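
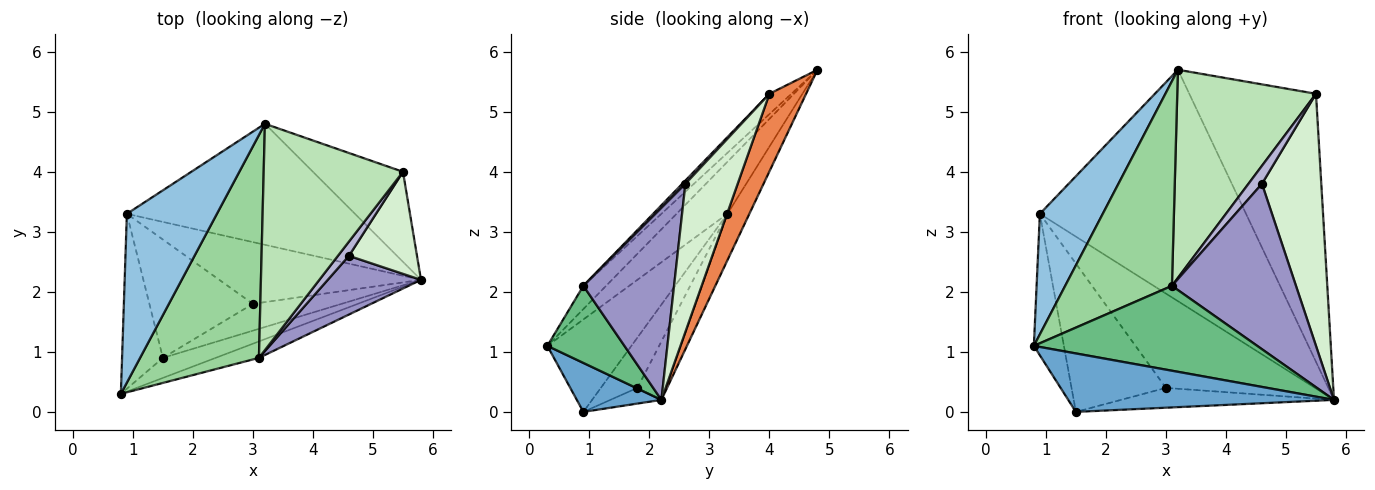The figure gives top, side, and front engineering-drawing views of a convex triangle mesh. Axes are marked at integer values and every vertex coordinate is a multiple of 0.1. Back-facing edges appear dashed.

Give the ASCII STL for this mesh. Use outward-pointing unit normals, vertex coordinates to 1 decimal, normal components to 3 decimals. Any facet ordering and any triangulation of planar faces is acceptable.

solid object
 facet normal 0.288 -0.906 -0.311
  outer loop
   vertex 1.5 0.9 0.0
   vertex 5.8 2.2 0.2
   vertex 0.8 0.3 1.1
  endloop
 endfacet
 facet normal -0.426 -0.526 0.736
  outer loop
   vertex 0.9 3.3 3.3
   vertex 0.8 0.3 1.1
   vertex 3.2 4.8 5.7
  endloop
 endfacet
 facet normal -0.870 0.311 -0.384
  outer loop
   vertex 0.9 3.3 3.3
   vertex 1.5 0.9 0.0
   vertex 0.8 0.3 1.1
  endloop
 endfacet
 facet normal -0.094 0.882 -0.461
  outer loop
   vertex 0.9 3.3 3.3
   vertex 3.2 4.8 5.7
   vertex 5.8 2.2 0.2
  endloop
 endfacet
 facet normal 0.265 0.914 -0.307
  outer loop
   vertex 5.5 4.0 5.3
   vertex 5.8 2.2 0.2
   vertex 3.2 4.8 5.7
  endloop
 endfacet
 facet normal -0.141 0.589 -0.796
  outer loop
   vertex 3.0 1.8 0.4
   vertex 5.8 2.2 0.2
   vertex 1.5 0.9 0.0
  endloop
 endfacet
 facet normal -0.157 0.826 -0.541
  outer loop
   vertex 3.0 1.8 0.4
   vertex 0.9 3.3 3.3
   vertex 5.8 2.2 0.2
  endloop
 endfacet
 facet normal -0.290 0.748 -0.597
  outer loop
   vertex 3.0 1.8 0.4
   vertex 1.5 0.9 0.0
   vertex 0.9 3.3 3.3
  endloop
 endfacet
 facet normal 0.321 -0.930 -0.180
  outer loop
   vertex 3.1 0.9 2.1
   vertex 0.8 0.3 1.1
   vertex 5.8 2.2 0.2
  endloop
 endfacet
 facet normal -0.142 -0.669 0.729
  outer loop
   vertex 3.1 0.9 2.1
   vertex 3.2 4.8 5.7
   vertex 0.8 0.3 1.1
  endloop
 endfacet
 facet normal -0.107 -0.673 0.732
  outer loop
   vertex 3.1 0.9 2.1
   vertex 5.5 4.0 5.3
   vertex 3.2 4.8 5.7
  endloop
 endfacet
 facet normal 0.633 -0.718 0.291
  outer loop
   vertex 4.6 2.6 3.8
   vertex 5.8 2.2 0.2
   vertex 5.5 4.0 5.3
  endloop
 endfacet
 facet normal 0.567 -0.776 0.275
  outer loop
   vertex 4.6 2.6 3.8
   vertex 3.1 0.9 2.1
   vertex 5.8 2.2 0.2
  endloop
 endfacet
 facet normal 0.182 -0.771 0.610
  outer loop
   vertex 4.6 2.6 3.8
   vertex 5.5 4.0 5.3
   vertex 3.1 0.9 2.1
  endloop
 endfacet
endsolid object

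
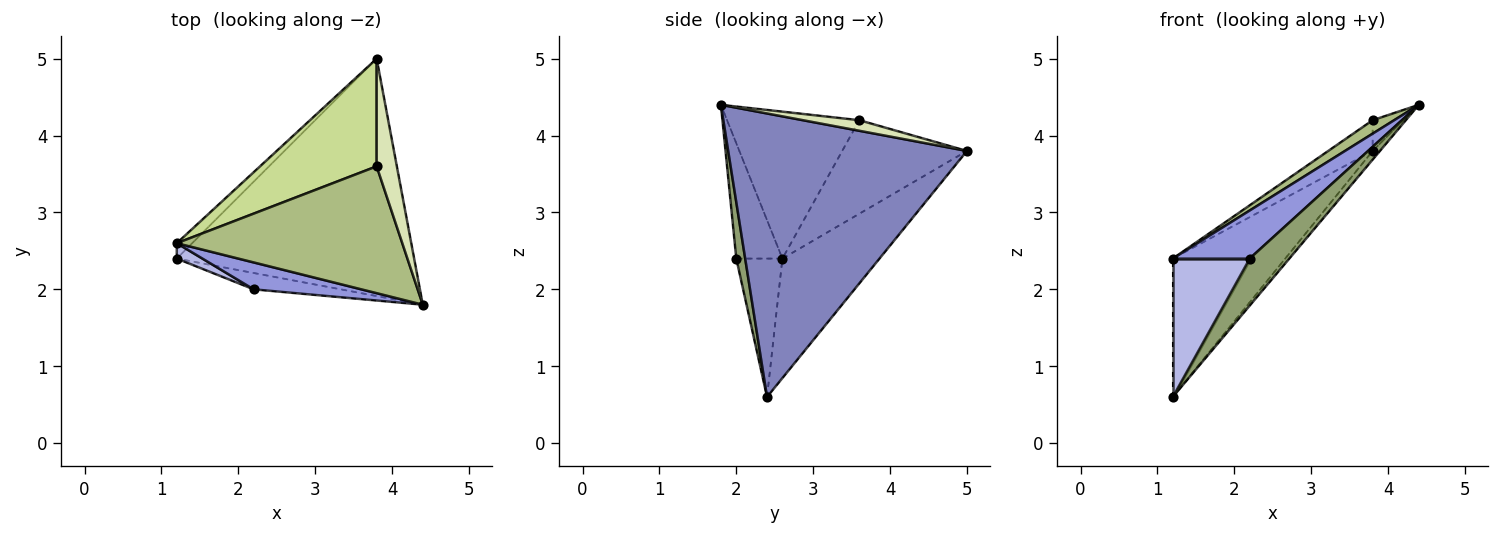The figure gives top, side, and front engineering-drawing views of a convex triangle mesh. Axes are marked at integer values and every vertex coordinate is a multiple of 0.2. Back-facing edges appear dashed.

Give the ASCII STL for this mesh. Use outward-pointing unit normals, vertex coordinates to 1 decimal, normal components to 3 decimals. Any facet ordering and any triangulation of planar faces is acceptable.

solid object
 facet normal -0.651 0.754 -0.084
  outer loop
   vertex 1.2 2.4 0.6
   vertex 1.2 2.6 2.4
   vertex 3.8 5.0 3.8
  endloop
 endfacet
 facet normal 0.767 0.023 -0.642
  outer loop
   vertex 1.2 2.4 0.6
   vertex 3.8 5.0 3.8
   vertex 4.4 1.8 4.4
  endloop
 endfacet
 facet normal -0.464 -0.773 0.433
  outer loop
   vertex 2.2 2.0 2.4
   vertex 4.4 1.8 4.4
   vertex 1.2 2.6 2.4
  endloop
 endfacet
 facet normal -0.512 -0.854 0.095
  outer loop
   vertex 2.2 2.0 2.4
   vertex 1.2 2.6 2.4
   vertex 1.2 2.4 0.6
  endloop
 endfacet
 facet normal 0.207 -0.924 -0.321
  outer loop
   vertex 2.2 2.0 2.4
   vertex 1.2 2.4 0.6
   vertex 4.4 1.8 4.4
  endloop
 endfacet
 facet normal -0.544 -0.089 0.835
  outer loop
   vertex 3.8 3.6 4.2
   vertex 1.2 2.6 2.4
   vertex 4.4 1.8 4.4
  endloop
 endfacet
 facet normal -0.611 0.218 0.761
  outer loop
   vertex 3.8 3.6 4.2
   vertex 3.8 5.0 3.8
   vertex 1.2 2.6 2.4
  endloop
 endfacet
 facet normal 0.450 0.245 0.859
  outer loop
   vertex 3.8 3.6 4.2
   vertex 4.4 1.8 4.4
   vertex 3.8 5.0 3.8
  endloop
 endfacet
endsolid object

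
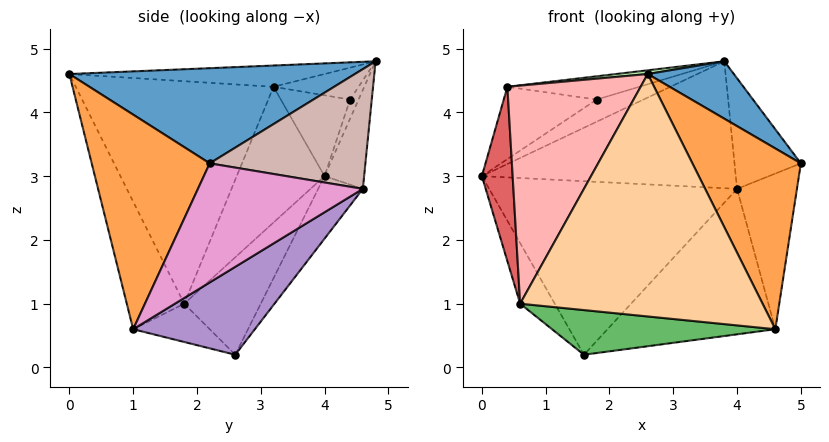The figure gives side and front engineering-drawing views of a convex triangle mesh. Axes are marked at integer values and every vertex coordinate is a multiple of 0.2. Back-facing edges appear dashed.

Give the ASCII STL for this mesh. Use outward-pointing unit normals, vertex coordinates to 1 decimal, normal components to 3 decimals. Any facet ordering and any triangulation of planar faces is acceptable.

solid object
 facet normal 0.617 -0.186 0.765
  outer loop
   vertex 3.8 4.8 4.8
   vertex 2.6 0.0 4.6
   vertex 5.0 2.2 3.2
  endloop
 endfacet
 facet normal -0.737 0.333 -0.588
  outer loop
   vertex 0.6 1.8 1.0
   vertex 0.0 4.0 3.0
   vertex 1.6 2.6 0.2
  endloop
 endfacet
 facet normal 0.722 -0.664 0.195
  outer loop
   vertex 4.6 1.0 0.6
   vertex 5.0 2.2 3.2
   vertex 2.6 0.0 4.6
  endloop
 endfacet
 facet normal -0.217 -0.916 -0.337
  outer loop
   vertex 4.6 1.0 0.6
   vertex 2.6 0.0 4.6
   vertex 0.6 1.8 1.0
  endloop
 endfacet
 facet normal -0.193 -0.563 -0.804
  outer loop
   vertex 4.6 1.0 0.6
   vertex 0.6 1.8 1.0
   vertex 1.6 2.6 0.2
  endloop
 endfacet
 facet normal -0.110 -0.014 0.994
  outer loop
   vertex 0.4 3.2 4.4
   vertex 2.6 0.0 4.6
   vertex 3.8 4.8 4.8
  endloop
 endfacet
 facet normal -0.941 -0.330 0.080
  outer loop
   vertex 0.4 3.2 4.4
   vertex 0.0 4.0 3.0
   vertex 0.6 1.8 1.0
  endloop
 endfacet
 facet normal -0.816 -0.550 0.178
  outer loop
   vertex 0.4 3.2 4.4
   vertex 0.6 1.8 1.0
   vertex 2.6 0.0 4.6
  endloop
 endfacet
 facet normal 0.382 0.527 -0.759
  outer loop
   vertex 4.0 4.6 2.8
   vertex 4.6 1.0 0.6
   vertex 1.6 2.6 0.2
  endloop
 endfacet
 facet normal -0.152 0.846 -0.510
  outer loop
   vertex 4.0 4.6 2.8
   vertex 1.6 2.6 0.2
   vertex 0.0 4.0 3.0
  endloop
 endfacet
 facet normal -0.153 0.982 -0.113
  outer loop
   vertex 4.0 4.6 2.8
   vertex 0.0 4.0 3.0
   vertex 3.8 4.8 4.8
  endloop
 endfacet
 facet normal 0.919 0.392 0.053
  outer loop
   vertex 4.0 4.6 2.8
   vertex 3.8 4.8 4.8
   vertex 5.0 2.2 3.2
  endloop
 endfacet
 facet normal 0.900 0.327 -0.289
  outer loop
   vertex 4.0 4.6 2.8
   vertex 5.0 2.2 3.2
   vertex 4.6 1.0 0.6
  endloop
 endfacet
 facet normal -0.179 0.982 -0.060
  outer loop
   vertex 1.8 4.4 4.2
   vertex 3.8 4.8 4.8
   vertex 0.0 4.0 3.0
  endloop
 endfacet
 facet normal -0.506 0.679 0.532
  outer loop
   vertex 1.8 4.4 4.2
   vertex 0.0 4.0 3.0
   vertex 0.4 3.2 4.4
  endloop
 endfacet
 facet normal -0.339 0.526 0.780
  outer loop
   vertex 1.8 4.4 4.2
   vertex 0.4 3.2 4.4
   vertex 3.8 4.8 4.8
  endloop
 endfacet
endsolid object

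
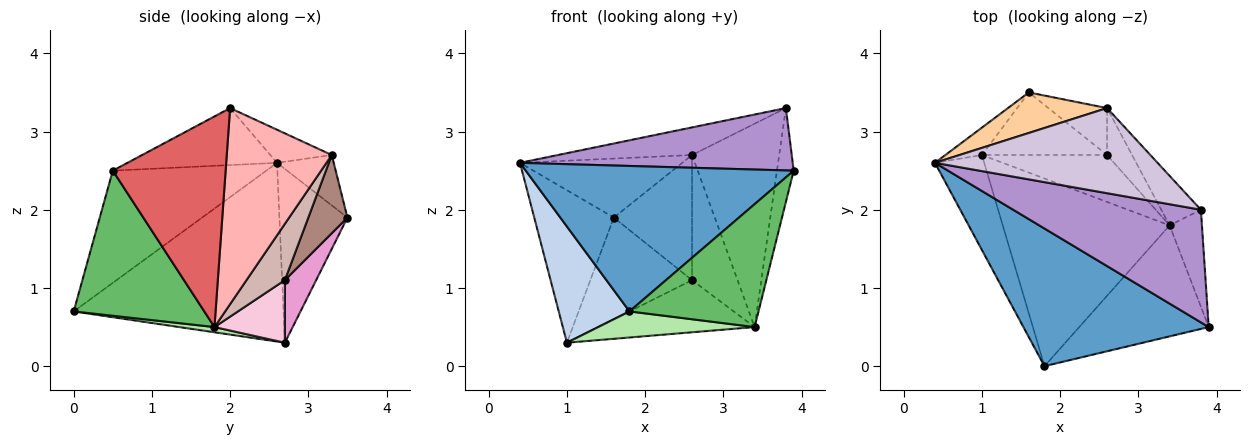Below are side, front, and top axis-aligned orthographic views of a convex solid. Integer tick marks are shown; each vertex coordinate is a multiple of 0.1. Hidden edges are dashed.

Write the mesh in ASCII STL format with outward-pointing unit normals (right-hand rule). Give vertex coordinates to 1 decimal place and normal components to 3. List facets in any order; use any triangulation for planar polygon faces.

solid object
 facet normal -0.384 -0.671 0.635
  outer loop
   vertex 1.8 0.0 0.7
   vertex 3.9 0.5 2.5
   vertex 0.4 2.6 2.6
  endloop
 endfacet
 facet normal -0.917 -0.309 -0.253
  outer loop
   vertex 1.0 2.7 0.3
   vertex 1.8 0.0 0.7
   vertex 0.4 2.6 2.6
  endloop
 endfacet
 facet normal -0.644 0.753 -0.135
  outer loop
   vertex 1.6 3.5 1.9
   vertex 1.0 2.7 0.3
   vertex 0.4 2.6 2.6
  endloop
 endfacet
 facet normal -0.277 0.792 0.544
  outer loop
   vertex 1.6 3.5 1.9
   vertex 0.4 2.6 2.6
   vertex 2.6 3.3 2.7
  endloop
 endfacet
 facet normal 0.601 -0.593 -0.536
  outer loop
   vertex 3.4 1.8 0.5
   vertex 3.9 0.5 2.5
   vertex 1.8 0.0 0.7
  endloop
 endfacet
 facet normal 0.031 -0.138 -0.990
  outer loop
   vertex 3.4 1.8 0.5
   vertex 1.8 0.0 0.7
   vertex 1.0 2.7 0.3
  endloop
 endfacet
 facet normal 0.978 0.145 -0.150
  outer loop
   vertex 3.8 2.0 3.3
   vertex 3.9 0.5 2.5
   vertex 3.4 1.8 0.5
  endloop
 endfacet
 facet normal 0.760 0.631 -0.154
  outer loop
   vertex 3.8 2.0 3.3
   vertex 3.4 1.8 0.5
   vertex 2.6 3.3 2.7
  endloop
 endfacet
 facet normal -0.257 -0.468 0.846
  outer loop
   vertex 3.8 2.0 3.3
   vertex 0.4 2.6 2.6
   vertex 3.9 0.5 2.5
  endloop
 endfacet
 facet normal -0.140 0.305 0.942
  outer loop
   vertex 3.8 2.0 3.3
   vertex 2.6 3.3 2.7
   vertex 0.4 2.6 2.6
  endloop
 endfacet
 facet normal 0.424 0.848 -0.318
  outer loop
   vertex 2.6 2.7 1.1
   vertex 1.6 3.5 1.9
   vertex 2.6 3.3 2.7
  endloop
 endfacet
 facet normal 0.620 0.735 -0.276
  outer loop
   vertex 2.6 2.7 1.1
   vertex 2.6 3.3 2.7
   vertex 3.4 1.8 0.5
  endloop
 endfacet
 facet normal 0.253 0.824 -0.507
  outer loop
   vertex 2.6 2.7 1.1
   vertex 1.0 2.7 0.3
   vertex 1.6 3.5 1.9
  endloop
 endfacet
 facet normal 0.317 0.705 -0.634
  outer loop
   vertex 2.6 2.7 1.1
   vertex 3.4 1.8 0.5
   vertex 1.0 2.7 0.3
  endloop
 endfacet
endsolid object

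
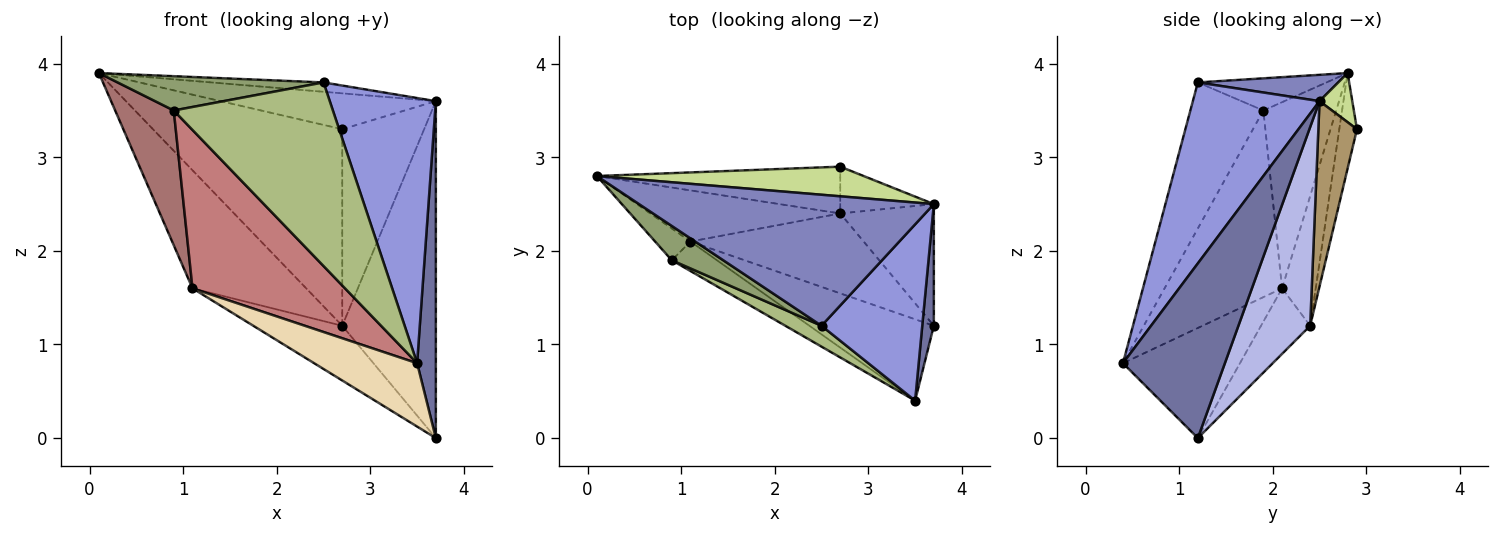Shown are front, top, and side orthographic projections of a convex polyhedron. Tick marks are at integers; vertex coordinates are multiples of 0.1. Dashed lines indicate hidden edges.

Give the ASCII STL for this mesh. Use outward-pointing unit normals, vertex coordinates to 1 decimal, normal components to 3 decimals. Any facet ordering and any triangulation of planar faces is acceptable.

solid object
 facet normal 0.981 -0.180 0.065
  outer loop
   vertex 3.7 1.2 0.0
   vertex 3.7 2.5 3.6
   vertex 3.5 0.4 0.8
  endloop
 endfacet
 facet normal 0.089 0.071 0.994
  outer loop
   vertex 2.5 1.2 3.8
   vertex 3.7 2.5 3.6
   vertex 0.1 2.8 3.9
  endloop
 endfacet
 facet normal 0.705 -0.591 0.393
  outer loop
   vertex 2.5 1.2 3.8
   vertex 3.5 0.4 0.8
   vertex 3.7 2.5 3.6
  endloop
 endfacet
 facet normal 0.585 0.763 -0.275
  outer loop
   vertex 2.7 2.4 1.2
   vertex 3.7 2.5 3.6
   vertex 3.7 1.2 0.0
  endloop
 endfacet
 facet normal -0.404 -0.647 0.647
  outer loop
   vertex 0.9 1.9 3.5
   vertex 2.5 1.2 3.8
   vertex 0.1 2.8 3.9
  endloop
 endfacet
 facet normal -0.415 -0.904 0.103
  outer loop
   vertex 0.9 1.9 3.5
   vertex 3.5 0.4 0.8
   vertex 2.5 1.2 3.8
  endloop
 endfacet
 facet normal 0.117 0.766 0.633
  outer loop
   vertex 2.7 2.9 3.3
   vertex 0.1 2.8 3.9
   vertex 3.7 2.5 3.6
  endloop
 endfacet
 facet normal -0.090 0.969 -0.231
  outer loop
   vertex 2.7 2.9 3.3
   vertex 2.7 2.4 1.2
   vertex 0.1 2.8 3.9
  endloop
 endfacet
 facet normal 0.417 0.884 -0.211
  outer loop
   vertex 2.7 2.9 3.3
   vertex 3.7 2.5 3.6
   vertex 2.7 2.4 1.2
  endloop
 endfacet
 facet normal -0.262 0.886 -0.383
  outer loop
   vertex 1.1 2.1 1.6
   vertex 0.1 2.8 3.9
   vertex 2.7 2.4 1.2
  endloop
 endfacet
 facet normal -0.298 0.539 -0.788
  outer loop
   vertex 1.1 2.1 1.6
   vertex 2.7 2.4 1.2
   vertex 3.7 1.2 0.0
  endloop
 endfacet
 facet normal -0.572 -0.504 -0.647
  outer loop
   vertex 1.1 2.1 1.6
   vertex 3.7 1.2 0.0
   vertex 3.5 0.4 0.8
  endloop
 endfacet
 facet normal -0.771 -0.620 -0.146
  outer loop
   vertex 1.1 2.1 1.6
   vertex 0.9 1.9 3.5
   vertex 0.1 2.8 3.9
  endloop
 endfacet
 facet normal -0.604 -0.784 -0.146
  outer loop
   vertex 1.1 2.1 1.6
   vertex 3.5 0.4 0.8
   vertex 0.9 1.9 3.5
  endloop
 endfacet
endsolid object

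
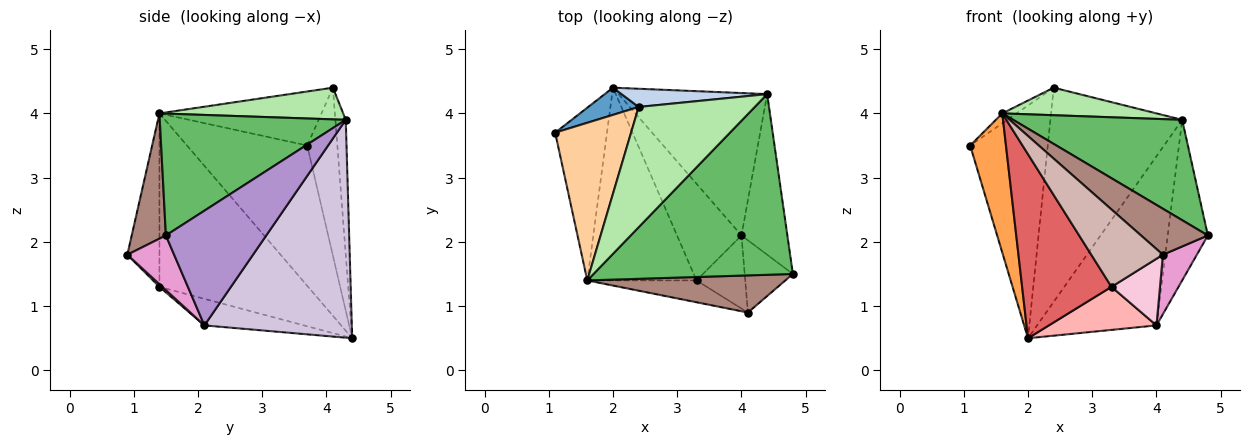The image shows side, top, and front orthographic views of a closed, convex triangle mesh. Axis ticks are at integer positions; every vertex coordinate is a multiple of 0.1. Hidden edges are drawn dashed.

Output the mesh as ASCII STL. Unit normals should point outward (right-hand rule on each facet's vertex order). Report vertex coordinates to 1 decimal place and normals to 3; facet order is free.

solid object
 facet normal -0.360 0.927 0.108
  outer loop
   vertex 2.4 4.1 4.4
   vertex 2.0 4.4 0.5
   vertex 1.1 3.7 3.5
  endloop
 endfacet
 facet normal -0.078 0.993 0.084
  outer loop
   vertex 4.4 4.3 3.9
   vertex 2.0 4.4 0.5
   vertex 2.4 4.1 4.4
  endloop
 endfacet
 facet normal -0.903 -0.269 -0.334
  outer loop
   vertex 1.6 1.4 4.0
   vertex 1.1 3.7 3.5
   vertex 2.0 4.4 0.5
  endloop
 endfacet
 facet normal -0.579 0.051 0.814
  outer loop
   vertex 1.6 1.4 4.0
   vertex 2.4 4.1 4.4
   vertex 1.1 3.7 3.5
  endloop
 endfacet
 facet normal 0.471 -0.428 0.771
  outer loop
   vertex 1.6 1.4 4.0
   vertex 4.8 1.5 2.1
   vertex 4.4 4.3 3.9
  endloop
 endfacet
 facet normal 0.257 -0.216 0.942
  outer loop
   vertex 1.6 1.4 4.0
   vertex 4.4 4.3 3.9
   vertex 2.4 4.1 4.4
  endloop
 endfacet
 facet normal -0.754 -0.453 -0.475
  outer loop
   vertex 3.3 1.4 1.3
   vertex 1.6 1.4 4.0
   vertex 2.0 4.4 0.5
  endloop
 endfacet
 facet normal -0.352 -0.381 -0.855
  outer loop
   vertex 4.0 2.1 0.7
   vertex 3.3 1.4 1.3
   vertex 2.0 4.4 0.5
  endloop
 endfacet
 facet normal 0.870 0.348 -0.348
  outer loop
   vertex 4.0 2.1 0.7
   vertex 4.4 4.3 3.9
   vertex 4.8 1.5 2.1
  endloop
 endfacet
 facet normal 0.687 0.556 -0.468
  outer loop
   vertex 4.0 2.1 0.7
   vertex 2.0 4.4 0.5
   vertex 4.4 4.3 3.9
  endloop
 endfacet
 facet normal 0.369 -0.723 0.584
  outer loop
   vertex 4.1 0.9 1.8
   vertex 4.8 1.5 2.1
   vertex 1.6 1.4 4.0
  endloop
 endfacet
 facet normal -0.396 -0.884 -0.250
  outer loop
   vertex 4.1 0.9 1.8
   vertex 1.6 1.4 4.0
   vertex 3.3 1.4 1.3
  endloop
 endfacet
 facet normal 0.659 -0.478 -0.581
  outer loop
   vertex 4.1 0.9 1.8
   vertex 4.0 2.1 0.7
   vertex 4.8 1.5 2.1
  endloop
 endfacet
 facet normal 0.041 -0.673 -0.738
  outer loop
   vertex 4.1 0.9 1.8
   vertex 3.3 1.4 1.3
   vertex 4.0 2.1 0.7
  endloop
 endfacet
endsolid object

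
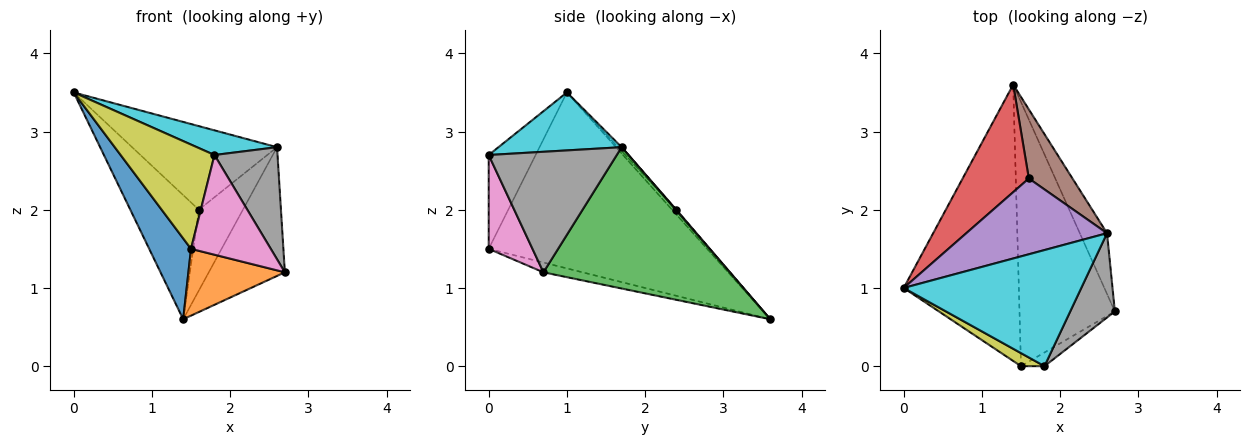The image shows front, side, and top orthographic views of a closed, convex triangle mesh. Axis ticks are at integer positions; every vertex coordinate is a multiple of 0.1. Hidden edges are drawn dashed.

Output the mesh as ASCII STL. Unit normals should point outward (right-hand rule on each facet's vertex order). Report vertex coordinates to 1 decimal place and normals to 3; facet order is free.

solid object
 facet normal -0.826 -0.158 -0.541
  outer loop
   vertex 1.5 0.0 1.5
   vertex 0.0 1.0 3.5
   vertex 1.4 3.6 0.6
  endloop
 endfacet
 facet normal -0.099 -0.244 -0.965
  outer loop
   vertex 1.5 0.0 1.5
   vertex 1.4 3.6 0.6
   vertex 2.7 0.7 1.2
  endloop
 endfacet
 facet normal 0.911 0.372 -0.176
  outer loop
   vertex 2.6 1.7 2.8
   vertex 2.7 0.7 1.2
   vertex 1.4 3.6 0.6
  endloop
 endfacet
 facet normal -0.048 0.755 0.654
  outer loop
   vertex 1.6 2.4 2.0
   vertex 1.4 3.6 0.6
   vertex 0.0 1.0 3.5
  endloop
 endfacet
 facet normal -0.019 0.741 0.671
  outer loop
   vertex 1.6 2.4 2.0
   vertex 0.0 1.0 3.5
   vertex 2.6 1.7 2.8
  endloop
 endfacet
 facet normal 0.012 0.760 0.650
  outer loop
   vertex 1.6 2.4 2.0
   vertex 2.6 1.7 2.8
   vertex 1.4 3.6 0.6
  endloop
 endfacet
 facet normal 0.478 -0.870 -0.119
  outer loop
   vertex 1.8 0.0 2.7
   vertex 1.5 0.0 1.5
   vertex 2.7 0.7 1.2
  endloop
 endfacet
 facet normal 0.851 -0.419 0.315
  outer loop
   vertex 1.8 0.0 2.7
   vertex 2.7 0.7 1.2
   vertex 2.6 1.7 2.8
  endloop
 endfacet
 facet normal -0.444 -0.889 0.111
  outer loop
   vertex 1.8 0.0 2.7
   vertex 0.0 1.0 3.5
   vertex 1.5 0.0 1.5
  endloop
 endfacet
 facet normal 0.304 -0.198 0.932
  outer loop
   vertex 1.8 0.0 2.7
   vertex 2.6 1.7 2.8
   vertex 0.0 1.0 3.5
  endloop
 endfacet
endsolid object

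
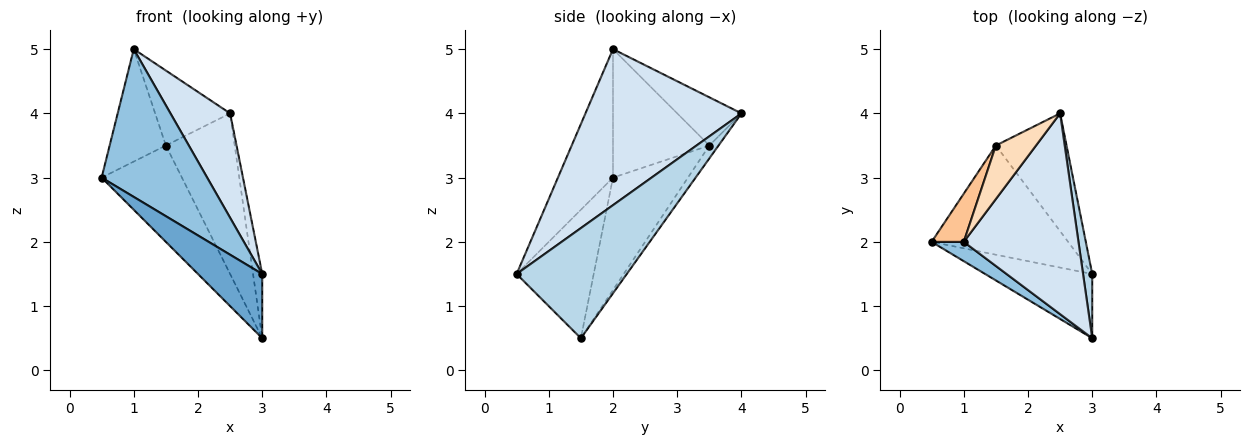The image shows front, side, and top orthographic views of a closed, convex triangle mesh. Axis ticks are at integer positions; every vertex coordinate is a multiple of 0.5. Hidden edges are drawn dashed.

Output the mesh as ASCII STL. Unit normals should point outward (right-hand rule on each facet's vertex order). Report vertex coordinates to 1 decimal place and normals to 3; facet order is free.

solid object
 facet normal -0.647 -0.539 -0.539
  outer loop
   vertex 3.0 0.5 1.5
   vertex 0.5 2.0 3.0
   vertex 3.0 1.5 0.5
  endloop
 endfacet
 facet normal -0.460 -0.881 0.115
  outer loop
   vertex 3.0 0.5 1.5
   vertex 1.0 2.0 5.0
   vertex 0.5 2.0 3.0
  endloop
 endfacet
 facet normal 0.993 0.083 0.083
  outer loop
   vertex 3.0 0.5 1.5
   vertex 3.0 1.5 0.5
   vertex 2.5 4.0 4.0
  endloop
 endfacet
 facet normal 0.770 -0.294 0.566
  outer loop
   vertex 3.0 0.5 1.5
   vertex 2.5 4.0 4.0
   vertex 1.0 2.0 5.0
  endloop
 endfacet
 facet normal -0.525 0.563 -0.638
  outer loop
   vertex 1.5 3.5 3.5
   vertex 3.0 1.5 0.5
   vertex 0.5 2.0 3.0
  endloop
 endfacet
 facet normal -0.107 0.802 -0.588
  outer loop
   vertex 1.5 3.5 3.5
   vertex 2.5 4.0 4.0
   vertex 3.0 1.5 0.5
  endloop
 endfacet
 facet normal -0.844 0.493 0.211
  outer loop
   vertex 1.5 3.5 3.5
   vertex 0.5 2.0 3.0
   vertex 1.0 2.0 5.0
  endloop
 endfacet
 facet normal -0.572 0.667 0.477
  outer loop
   vertex 1.5 3.5 3.5
   vertex 1.0 2.0 5.0
   vertex 2.5 4.0 4.0
  endloop
 endfacet
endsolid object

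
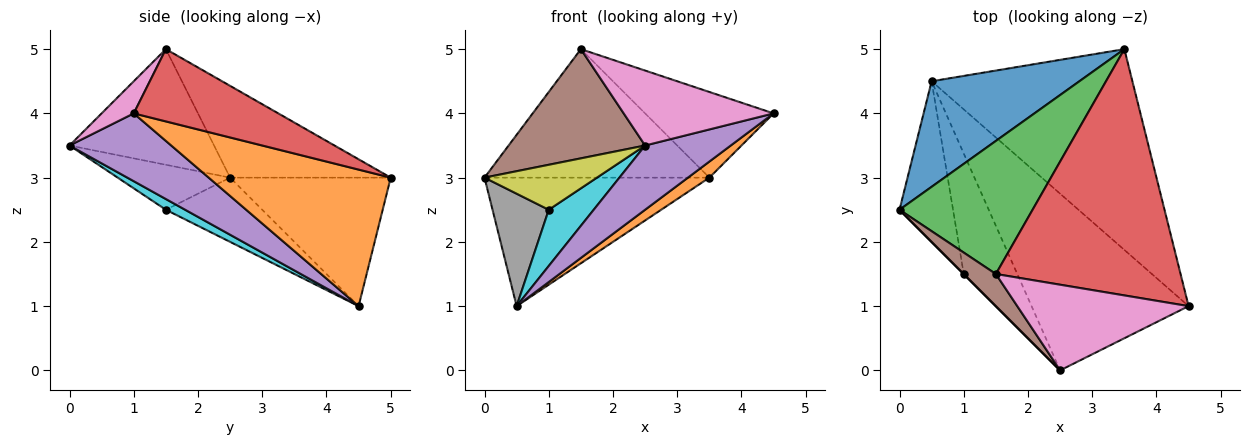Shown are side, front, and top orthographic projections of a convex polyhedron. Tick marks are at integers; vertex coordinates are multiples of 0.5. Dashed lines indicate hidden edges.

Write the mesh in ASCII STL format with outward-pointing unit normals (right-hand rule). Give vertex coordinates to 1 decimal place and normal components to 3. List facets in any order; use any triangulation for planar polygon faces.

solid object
 facet normal -0.483 0.677 0.556
  outer loop
   vertex 0.5 4.5 1.0
   vertex 0.0 2.5 3.0
   vertex 3.5 5.0 3.0
  endloop
 endfacet
 facet normal 0.561 -0.066 -0.825
  outer loop
   vertex 0.5 4.5 1.0
   vertex 3.5 5.0 3.0
   vertex 4.5 1.0 4.0
  endloop
 endfacet
 facet normal -0.444 0.622 0.644
  outer loop
   vertex 1.5 1.5 5.0
   vertex 3.5 5.0 3.0
   vertex 0.0 2.5 3.0
  endloop
 endfacet
 facet normal 0.347 0.308 0.886
  outer loop
   vertex 1.5 1.5 5.0
   vertex 4.5 1.0 4.0
   vertex 3.5 5.0 3.0
  endloop
 endfacet
 facet normal 0.376 -0.317 -0.871
  outer loop
   vertex 2.5 0.0 3.5
   vertex 0.5 4.5 1.0
   vertex 4.5 1.0 4.0
  endloop
 endfacet
 facet normal -0.713 -0.673 0.198
  outer loop
   vertex 2.5 0.0 3.5
   vertex 1.5 1.5 5.0
   vertex 0.0 2.5 3.0
  endloop
 endfacet
 facet normal 0.140 -0.652 0.745
  outer loop
   vertex 2.5 0.0 3.5
   vertex 4.5 1.0 4.0
   vertex 1.5 1.5 5.0
  endloop
 endfacet
 facet normal -0.701 -0.409 -0.584
  outer loop
   vertex 1.0 1.5 2.5
   vertex 0.0 2.5 3.0
   vertex 0.5 4.5 1.0
  endloop
 endfacet
 facet normal -0.707 -0.707 0.000
  outer loop
   vertex 1.0 1.5 2.5
   vertex 2.5 0.0 3.5
   vertex 0.0 2.5 3.0
  endloop
 endfacet
 facet normal 0.178 -0.416 -0.892
  outer loop
   vertex 1.0 1.5 2.5
   vertex 0.5 4.5 1.0
   vertex 2.5 0.0 3.5
  endloop
 endfacet
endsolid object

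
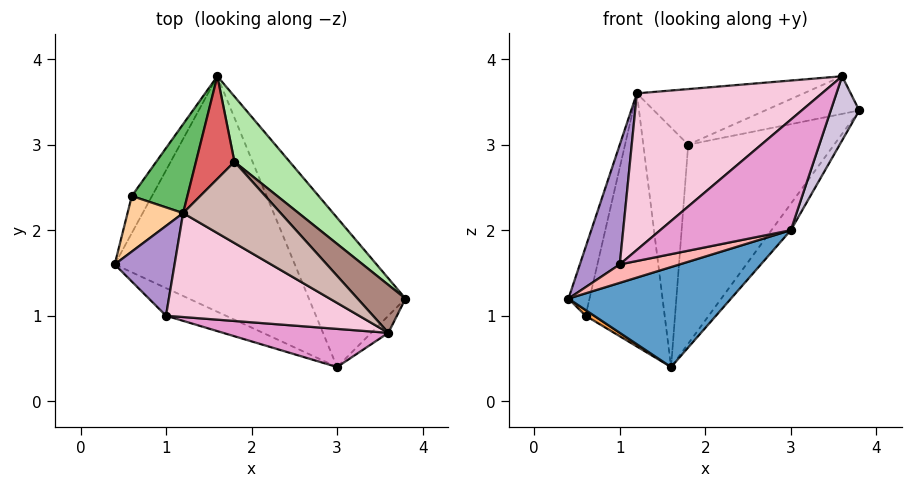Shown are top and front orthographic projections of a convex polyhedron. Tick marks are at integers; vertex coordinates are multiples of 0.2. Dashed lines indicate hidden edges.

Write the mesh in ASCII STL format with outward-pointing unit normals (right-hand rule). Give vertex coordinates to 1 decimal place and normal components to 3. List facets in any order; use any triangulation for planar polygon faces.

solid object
 facet normal 0.102 -0.389 -0.916
  outer loop
   vertex 3.0 0.4 2.0
   vertex 0.4 1.6 1.2
   vertex 1.6 3.8 0.4
  endloop
 endfacet
 facet normal 0.840 0.095 -0.534
  outer loop
   vertex 3.0 0.4 2.0
   vertex 1.6 3.8 0.4
   vertex 3.8 1.2 3.4
  endloop
 endfacet
 facet normal -0.355 -0.142 -0.924
  outer loop
   vertex 0.6 2.4 1.0
   vertex 1.6 3.8 0.4
   vertex 0.4 1.6 1.2
  endloop
 endfacet
 facet normal -0.927 0.291 0.236
  outer loop
   vertex 0.6 2.4 1.0
   vertex 0.4 1.6 1.2
   vertex 1.2 2.2 3.6
  endloop
 endfacet
 facet normal -0.747 0.628 0.221
  outer loop
   vertex 0.6 2.4 1.0
   vertex 1.2 2.2 3.6
   vertex 1.6 3.8 0.4
  endloop
 endfacet
 facet normal 0.572 0.779 0.256
  outer loop
   vertex 1.8 2.8 3.0
   vertex 3.8 1.2 3.4
   vertex 1.6 3.8 0.4
  endloop
 endfacet
 facet normal -0.465 0.814 0.349
  outer loop
   vertex 1.8 2.8 3.0
   vertex 1.6 3.8 0.4
   vertex 1.2 2.2 3.6
  endloop
 endfacet
 facet normal 0.000 -0.555 -0.832
  outer loop
   vertex 1.0 1.0 1.6
   vertex 0.4 1.6 1.2
   vertex 3.0 0.4 2.0
  endloop
 endfacet
 facet normal -0.768 -0.512 0.384
  outer loop
   vertex 1.0 1.0 1.6
   vertex 1.2 2.2 3.6
   vertex 0.4 1.6 1.2
  endloop
 endfacet
 facet normal 0.817 -0.557 -0.149
  outer loop
   vertex 3.6 0.8 3.8
   vertex 3.0 0.4 2.0
   vertex 3.8 1.2 3.4
  endloop
 endfacet
 facet normal 0.319 0.585 0.745
  outer loop
   vertex 3.6 0.8 3.8
   vertex 3.8 1.2 3.4
   vertex 1.8 2.8 3.0
  endloop
 endfacet
 facet normal 0.252 0.546 0.799
  outer loop
   vertex 3.6 0.8 3.8
   vertex 1.8 2.8 3.0
   vertex 1.2 2.2 3.6
  endloop
 endfacet
 facet normal -0.329 -0.893 0.308
  outer loop
   vertex 3.6 0.8 3.8
   vertex 1.0 1.0 1.6
   vertex 3.0 0.4 2.0
  endloop
 endfacet
 facet normal -0.470 -0.735 0.488
  outer loop
   vertex 3.6 0.8 3.8
   vertex 1.2 2.2 3.6
   vertex 1.0 1.0 1.6
  endloop
 endfacet
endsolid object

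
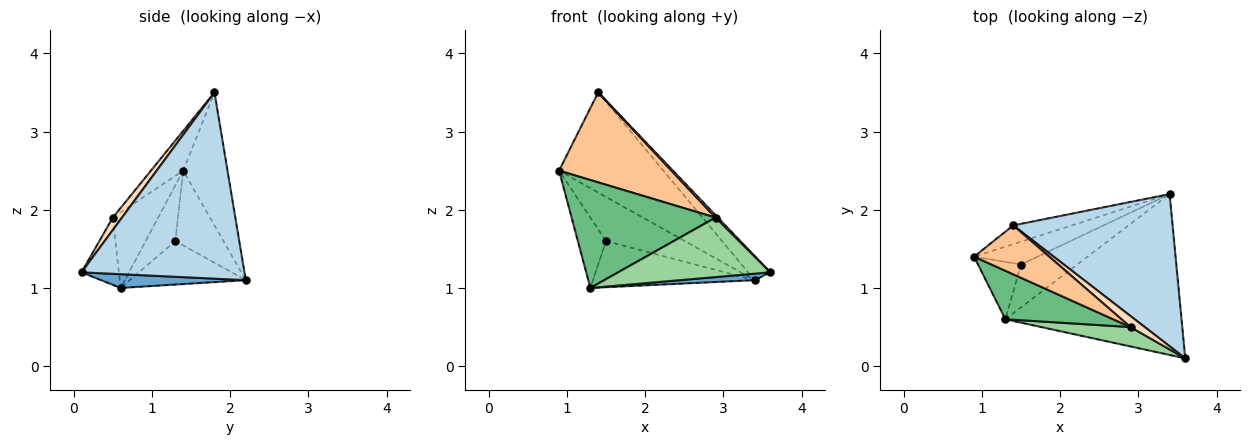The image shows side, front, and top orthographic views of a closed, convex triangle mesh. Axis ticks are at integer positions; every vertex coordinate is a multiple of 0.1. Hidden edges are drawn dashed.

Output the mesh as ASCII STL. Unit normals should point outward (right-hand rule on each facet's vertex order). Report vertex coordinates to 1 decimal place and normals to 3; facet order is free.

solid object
 facet normal 0.078 -0.040 -0.996
  outer loop
   vertex 1.3 0.6 1.0
   vertex 3.4 2.2 1.1
   vertex 3.6 0.1 1.2
  endloop
 endfacet
 facet normal -0.385 0.907 -0.170
  outer loop
   vertex 1.4 1.8 3.5
   vertex 3.4 2.2 1.1
   vertex 0.9 1.4 2.5
  endloop
 endfacet
 facet normal 0.756 0.103 0.647
  outer loop
   vertex 1.4 1.8 3.5
   vertex 3.6 0.1 1.2
   vertex 3.4 2.2 1.1
  endloop
 endfacet
 facet normal -0.476 0.781 -0.404
  outer loop
   vertex 1.5 1.3 1.6
   vertex 0.9 1.4 2.5
   vertex 3.4 2.2 1.1
  endloop
 endfacet
 facet normal -0.633 0.600 -0.489
  outer loop
   vertex 1.5 1.3 1.6
   vertex 1.3 0.6 1.0
   vertex 0.9 1.4 2.5
  endloop
 endfacet
 facet normal -0.466 0.649 -0.602
  outer loop
   vertex 1.5 1.3 1.6
   vertex 3.4 2.2 1.1
   vertex 1.3 0.6 1.0
  endloop
 endfacet
 facet normal -0.244 -0.852 0.463
  outer loop
   vertex 2.9 0.5 1.9
   vertex 1.4 1.8 3.5
   vertex 0.9 1.4 2.5
  endloop
 endfacet
 facet normal 0.647 -0.168 0.743
  outer loop
   vertex 2.9 0.5 1.9
   vertex 3.6 0.1 1.2
   vertex 1.4 1.8 3.5
  endloop
 endfacet
 facet normal -0.276 -0.877 0.394
  outer loop
   vertex 2.9 0.5 1.9
   vertex 0.9 1.4 2.5
   vertex 1.3 0.6 1.0
  endloop
 endfacet
 facet normal -0.228 -0.926 0.302
  outer loop
   vertex 2.9 0.5 1.9
   vertex 1.3 0.6 1.0
   vertex 3.6 0.1 1.2
  endloop
 endfacet
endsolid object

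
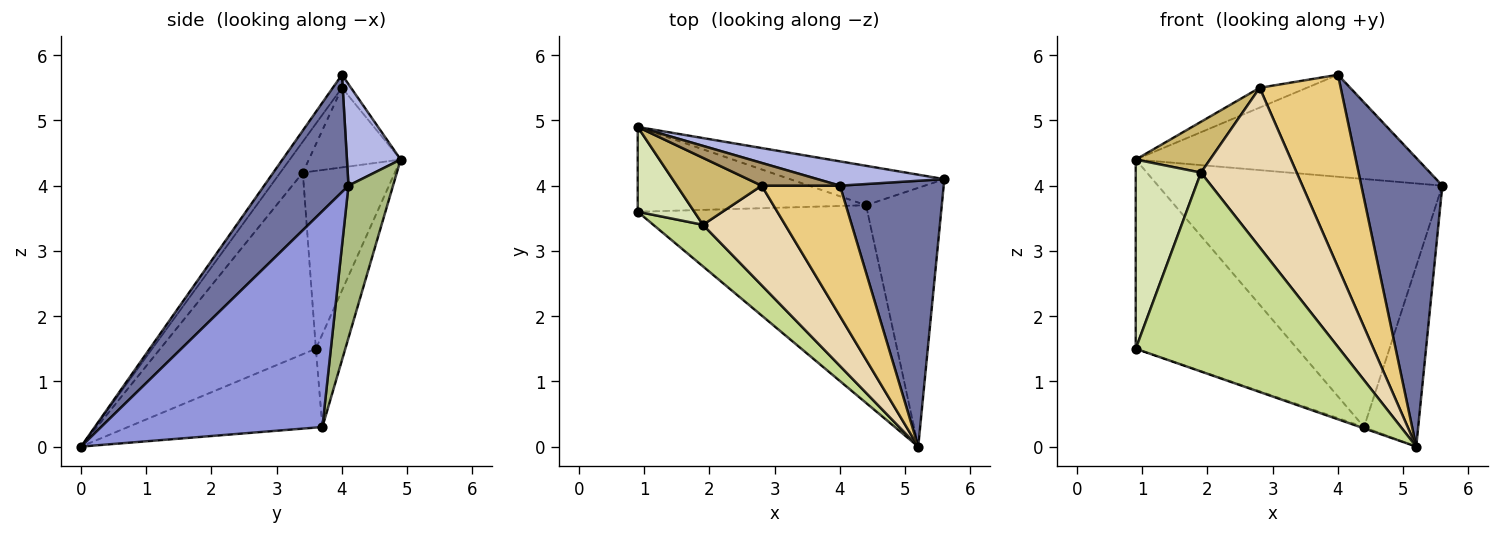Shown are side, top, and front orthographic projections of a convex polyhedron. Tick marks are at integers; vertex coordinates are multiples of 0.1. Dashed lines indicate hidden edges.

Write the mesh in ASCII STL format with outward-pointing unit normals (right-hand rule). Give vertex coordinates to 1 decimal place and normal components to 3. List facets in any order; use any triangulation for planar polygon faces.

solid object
 facet normal 0.608 -0.584 0.538
  outer loop
   vertex 4.0 4.0 5.7
   vertex 5.2 0.0 0.0
   vertex 5.6 4.1 4.0
  endloop
 endfacet
 facet normal -0.324 0.007 -0.946
  outer loop
   vertex 4.4 3.7 0.3
   vertex 5.2 0.0 0.0
   vertex 0.9 3.6 1.5
  endloop
 endfacet
 facet normal 0.919 0.225 -0.323
  outer loop
   vertex 4.4 3.7 0.3
   vertex 5.6 4.1 4.0
   vertex 5.2 0.0 0.0
  endloop
 endfacet
 facet normal 0.182 0.957 0.228
  outer loop
   vertex 0.9 4.9 4.4
   vertex 4.0 4.0 5.7
   vertex 5.6 4.1 4.0
  endloop
 endfacet
 facet normal -0.164 0.900 -0.404
  outer loop
   vertex 0.9 4.9 4.4
   vertex 4.4 3.7 0.3
   vertex 0.9 3.6 1.5
  endloop
 endfacet
 facet normal 0.153 0.976 -0.155
  outer loop
   vertex 0.9 4.9 4.4
   vertex 5.6 4.1 4.0
   vertex 4.4 3.7 0.3
  endloop
 endfacet
 facet normal -0.599 -0.784 0.164
  outer loop
   vertex 1.9 3.4 4.2
   vertex 0.9 3.6 1.5
   vertex 5.2 0.0 0.0
  endloop
 endfacet
 facet normal -0.790 -0.560 0.251
  outer loop
   vertex 1.9 3.4 4.2
   vertex 0.9 4.9 4.4
   vertex 0.9 3.6 1.5
  endloop
 endfacet
 facet normal -0.125 0.651 0.748
  outer loop
   vertex 2.8 4.0 5.5
   vertex 4.0 4.0 5.7
   vertex 0.9 4.9 4.4
  endloop
 endfacet
 facet normal -0.599 -0.484 0.638
  outer loop
   vertex 2.8 4.0 5.5
   vertex 0.9 4.9 4.4
   vertex 1.9 3.4 4.2
  endloop
 endfacet
 facet normal -0.093 -0.824 0.559
  outer loop
   vertex 2.8 4.0 5.5
   vertex 5.2 0.0 0.0
   vertex 4.0 4.0 5.7
  endloop
 endfacet
 facet normal -0.196 -0.832 0.519
  outer loop
   vertex 2.8 4.0 5.5
   vertex 1.9 3.4 4.2
   vertex 5.2 0.0 0.0
  endloop
 endfacet
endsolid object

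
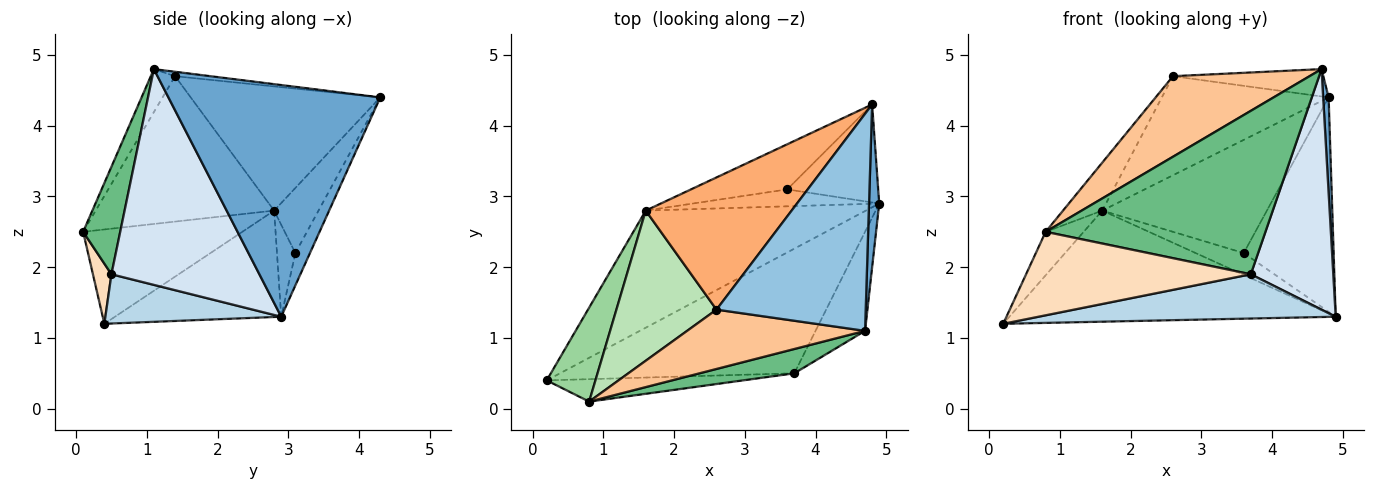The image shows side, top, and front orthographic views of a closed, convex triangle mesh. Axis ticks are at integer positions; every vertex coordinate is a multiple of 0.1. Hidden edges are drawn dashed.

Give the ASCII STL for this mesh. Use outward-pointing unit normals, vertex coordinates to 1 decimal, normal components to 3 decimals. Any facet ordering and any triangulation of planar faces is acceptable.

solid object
 facet normal 0.999 -0.026 0.044
  outer loop
   vertex 4.8 4.3 4.4
   vertex 4.7 1.1 4.8
   vertex 4.9 2.9 1.3
  endloop
 endfacet
 facet normal -0.029 0.125 0.992
  outer loop
   vertex 2.6 1.4 4.7
   vertex 4.7 1.1 4.8
   vertex 4.8 4.3 4.4
  endloop
 endfacet
 facet normal 0.194 -0.328 -0.924
  outer loop
   vertex 3.7 0.5 1.9
   vertex 0.2 0.4 1.2
   vertex 4.9 2.9 1.3
  endloop
 endfacet
 facet normal 0.856 -0.477 -0.197
  outer loop
   vertex 3.7 0.5 1.9
   vertex 4.9 2.9 1.3
   vertex 4.7 1.1 4.8
  endloop
 endfacet
 facet normal -0.331 0.649 -0.685
  outer loop
   vertex 1.6 2.8 2.8
   vertex 4.9 2.9 1.3
   vertex 0.2 0.4 1.2
  endloop
 endfacet
 facet normal -0.563 0.496 0.661
  outer loop
   vertex 1.6 2.8 2.8
   vertex 2.6 1.4 4.7
   vertex 4.8 4.3 4.4
  endloop
 endfacet
 facet normal -0.142 -0.797 0.587
  outer loop
   vertex 0.8 0.1 2.5
   vertex 4.7 1.1 4.8
   vertex 2.6 1.4 4.7
  endloop
 endfacet
 facet normal 0.079 -0.963 -0.259
  outer loop
   vertex 0.8 0.1 2.5
   vertex 0.2 0.4 1.2
   vertex 3.7 0.5 1.9
  endloop
 endfacet
 facet normal 0.165 -0.976 0.145
  outer loop
   vertex 0.8 0.1 2.5
   vertex 3.7 0.5 1.9
   vertex 4.7 1.1 4.8
  endloop
 endfacet
 facet normal -0.869 0.208 0.449
  outer loop
   vertex 0.8 0.1 2.5
   vertex 1.6 2.8 2.8
   vertex 0.2 0.4 1.2
  endloop
 endfacet
 facet normal -0.811 0.178 0.558
  outer loop
   vertex 0.8 0.1 2.5
   vertex 2.6 1.4 4.7
   vertex 1.6 2.8 2.8
  endloop
 endfacet
 facet normal -0.146 0.900 -0.411
  outer loop
   vertex 3.6 3.1 2.2
   vertex 4.8 4.3 4.4
   vertex 4.9 2.9 1.3
  endloop
 endfacet
 facet normal -0.289 0.757 -0.586
  outer loop
   vertex 3.6 3.1 2.2
   vertex 4.9 2.9 1.3
   vertex 1.6 2.8 2.8
  endloop
 endfacet
 facet normal -0.243 0.901 -0.359
  outer loop
   vertex 3.6 3.1 2.2
   vertex 1.6 2.8 2.8
   vertex 4.8 4.3 4.4
  endloop
 endfacet
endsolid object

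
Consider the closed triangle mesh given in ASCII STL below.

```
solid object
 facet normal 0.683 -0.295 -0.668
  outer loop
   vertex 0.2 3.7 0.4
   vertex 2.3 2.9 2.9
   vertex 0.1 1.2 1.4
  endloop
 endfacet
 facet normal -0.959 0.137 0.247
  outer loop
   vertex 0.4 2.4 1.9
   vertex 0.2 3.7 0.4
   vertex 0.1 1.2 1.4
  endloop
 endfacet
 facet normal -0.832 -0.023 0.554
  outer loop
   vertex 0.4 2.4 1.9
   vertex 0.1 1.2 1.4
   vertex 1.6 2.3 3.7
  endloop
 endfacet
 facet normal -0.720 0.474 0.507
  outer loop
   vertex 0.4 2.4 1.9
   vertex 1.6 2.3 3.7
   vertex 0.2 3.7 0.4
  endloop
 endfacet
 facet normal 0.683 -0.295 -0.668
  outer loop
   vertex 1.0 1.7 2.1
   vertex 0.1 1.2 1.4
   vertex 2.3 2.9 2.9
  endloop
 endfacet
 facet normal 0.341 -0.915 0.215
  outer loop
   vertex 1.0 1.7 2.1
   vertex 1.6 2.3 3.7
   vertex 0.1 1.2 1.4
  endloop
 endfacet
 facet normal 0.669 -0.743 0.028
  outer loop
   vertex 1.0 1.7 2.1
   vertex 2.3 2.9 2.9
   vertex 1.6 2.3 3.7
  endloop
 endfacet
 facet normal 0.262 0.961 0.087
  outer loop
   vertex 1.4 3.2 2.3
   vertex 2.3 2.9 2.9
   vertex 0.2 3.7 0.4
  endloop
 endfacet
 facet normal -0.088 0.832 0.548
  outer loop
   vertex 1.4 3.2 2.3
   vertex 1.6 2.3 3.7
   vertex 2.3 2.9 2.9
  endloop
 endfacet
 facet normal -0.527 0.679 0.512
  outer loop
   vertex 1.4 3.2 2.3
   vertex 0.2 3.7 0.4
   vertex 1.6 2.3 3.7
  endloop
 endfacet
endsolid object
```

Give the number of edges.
15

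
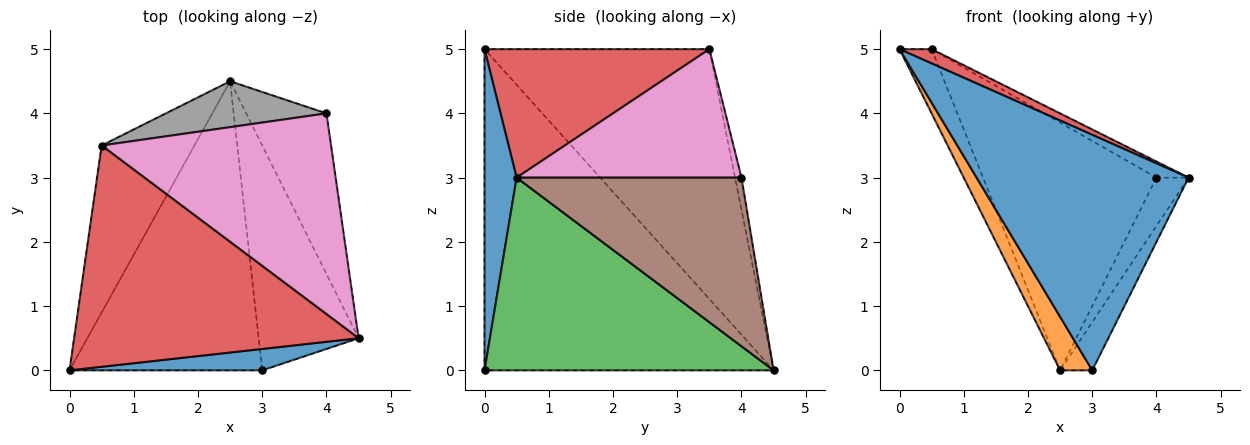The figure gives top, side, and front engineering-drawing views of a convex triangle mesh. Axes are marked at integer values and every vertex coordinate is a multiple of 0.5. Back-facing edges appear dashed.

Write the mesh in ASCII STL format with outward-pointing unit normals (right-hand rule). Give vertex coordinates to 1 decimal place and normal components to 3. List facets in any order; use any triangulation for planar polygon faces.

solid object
 facet normal 0.149 -0.985 0.090
  outer loop
   vertex 3.0 0.0 0.0
   vertex 4.5 0.5 3.0
   vertex 0.0 0.0 5.0
  endloop
 endfacet
 facet normal -0.854 -0.095 -0.512
  outer loop
   vertex 3.0 0.0 0.0
   vertex 0.0 0.0 5.0
   vertex 2.5 4.5 0.0
  endloop
 endfacet
 facet normal 0.883 0.098 -0.458
  outer loop
   vertex 3.0 0.0 0.0
   vertex 2.5 4.5 0.0
   vertex 4.5 0.5 3.0
  endloop
 endfacet
 facet normal 0.411 -0.059 0.910
  outer loop
   vertex 0.5 3.5 5.0
   vertex 0.0 0.0 5.0
   vertex 4.5 0.5 3.0
  endloop
 endfacet
 facet normal -0.929 0.133 -0.345
  outer loop
   vertex 0.5 3.5 5.0
   vertex 2.5 4.5 0.0
   vertex 0.0 0.0 5.0
  endloop
 endfacet
 facet normal 0.895 0.128 -0.426
  outer loop
   vertex 4.0 4.0 3.0
   vertex 4.5 0.5 3.0
   vertex 2.5 4.5 0.0
  endloop
 endfacet
 facet normal 0.487 0.070 0.870
  outer loop
   vertex 4.0 4.0 3.0
   vertex 0.5 3.5 5.0
   vertex 4.5 0.5 3.0
  endloop
 endfacet
 facet normal -0.036 0.983 0.182
  outer loop
   vertex 4.0 4.0 3.0
   vertex 2.5 4.5 0.0
   vertex 0.5 3.5 5.0
  endloop
 endfacet
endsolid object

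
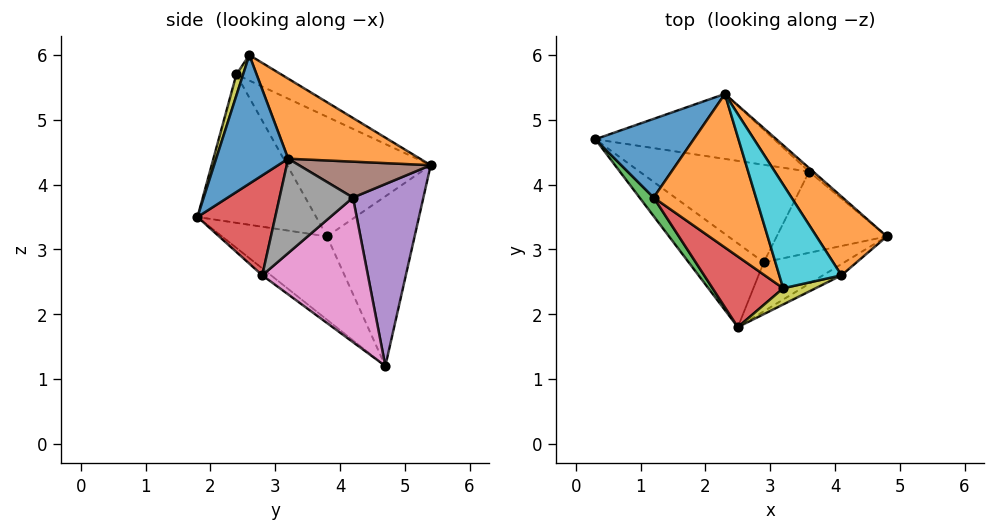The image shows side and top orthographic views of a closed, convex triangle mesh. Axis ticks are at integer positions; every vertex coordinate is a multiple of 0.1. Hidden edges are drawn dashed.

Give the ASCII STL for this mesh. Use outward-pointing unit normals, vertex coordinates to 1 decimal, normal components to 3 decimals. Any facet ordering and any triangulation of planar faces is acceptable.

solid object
 facet normal 0.540 -0.838 -0.078
  outer loop
   vertex 4.1 2.6 6.0
   vertex 2.5 1.8 3.5
   vertex 4.8 3.2 4.4
  endloop
 endfacet
 facet normal 0.563 0.662 0.495
  outer loop
   vertex 4.1 2.6 6.0
   vertex 4.8 3.2 4.4
   vertex 2.3 5.4 4.3
  endloop
 endfacet
 facet normal -0.070 -0.652 -0.755
  outer loop
   vertex 2.9 2.8 2.6
   vertex 2.5 1.8 3.5
   vertex 0.3 4.7 1.2
  endloop
 endfacet
 facet normal 0.586 -0.659 -0.472
  outer loop
   vertex 2.9 2.8 2.6
   vertex 4.8 3.2 4.4
   vertex 2.5 1.8 3.5
  endloop
 endfacet
 facet normal 0.488 0.729 -0.480
  outer loop
   vertex 3.6 4.2 3.8
   vertex 0.3 4.7 1.2
   vertex 2.3 5.4 4.3
  endloop
 endfacet
 facet normal 0.660 0.747 -0.076
  outer loop
   vertex 3.6 4.2 3.8
   vertex 2.3 5.4 4.3
   vertex 4.8 3.2 4.4
  endloop
 endfacet
 facet normal 0.617 0.311 -0.723
  outer loop
   vertex 3.6 4.2 3.8
   vertex 2.9 2.8 2.6
   vertex 0.3 4.7 1.2
  endloop
 endfacet
 facet normal 0.619 0.309 -0.722
  outer loop
   vertex 3.6 4.2 3.8
   vertex 4.8 3.2 4.4
   vertex 2.9 2.8 2.6
  endloop
 endfacet
 facet normal 0.142 -0.966 0.218
  outer loop
   vertex 3.2 2.4 5.7
   vertex 2.5 1.8 3.5
   vertex 4.1 2.6 6.0
  endloop
 endfacet
 facet normal -0.361 0.303 0.882
  outer loop
   vertex 3.2 2.4 5.7
   vertex 4.1 2.6 6.0
   vertex 2.3 5.4 4.3
  endloop
 endfacet
 facet normal -0.839 0.242 0.487
  outer loop
   vertex 1.2 3.8 3.2
   vertex 2.3 5.4 4.3
   vertex 0.3 4.7 1.2
  endloop
 endfacet
 facet normal -0.758 0.075 0.648
  outer loop
   vertex 1.2 3.8 3.2
   vertex 3.2 2.4 5.7
   vertex 2.3 5.4 4.3
  endloop
 endfacet
 facet normal -0.840 -0.524 0.142
  outer loop
   vertex 1.2 3.8 3.2
   vertex 0.3 4.7 1.2
   vertex 2.5 1.8 3.5
  endloop
 endfacet
 facet normal -0.800 -0.463 0.381
  outer loop
   vertex 1.2 3.8 3.2
   vertex 2.5 1.8 3.5
   vertex 3.2 2.4 5.7
  endloop
 endfacet
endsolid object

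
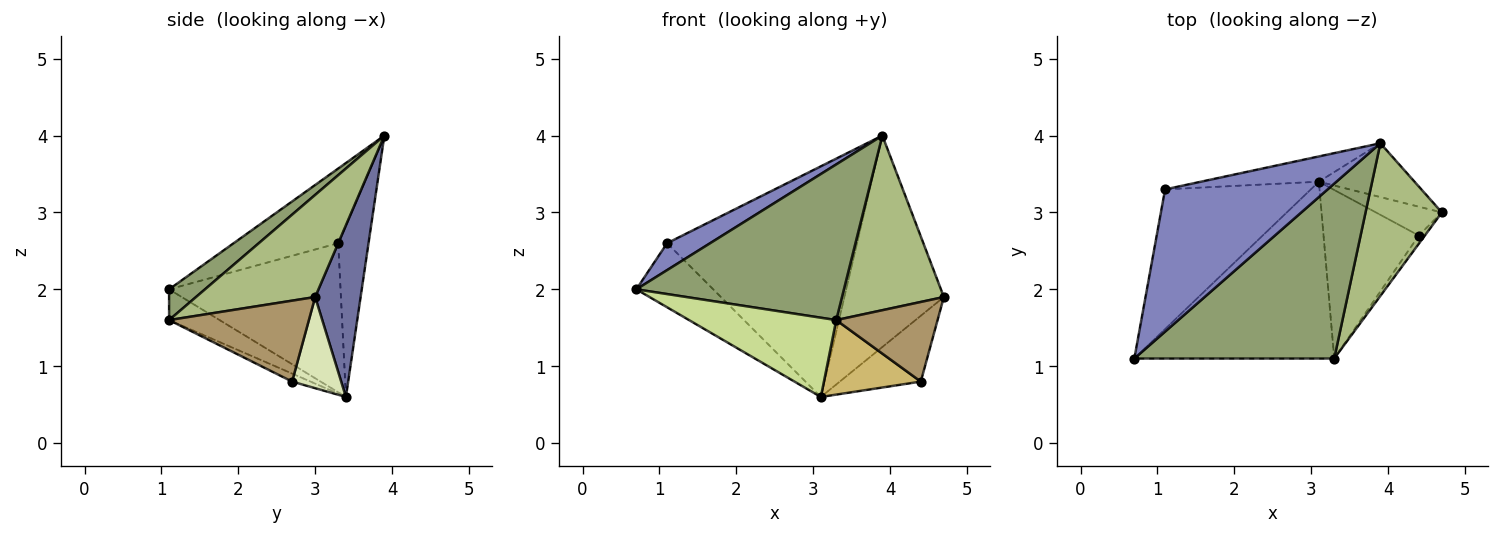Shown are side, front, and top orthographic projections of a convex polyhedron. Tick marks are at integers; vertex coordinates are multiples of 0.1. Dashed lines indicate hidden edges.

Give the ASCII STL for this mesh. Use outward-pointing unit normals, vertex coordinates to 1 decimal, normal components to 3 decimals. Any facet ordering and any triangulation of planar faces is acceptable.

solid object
 facet normal 0.405 0.886 -0.226
  outer loop
   vertex 3.1 3.4 0.6
   vertex 3.9 3.9 4.0
   vertex 4.7 3.0 1.9
  endloop
 endfacet
 facet normal -0.411 -0.169 0.896
  outer loop
   vertex 1.1 3.3 2.6
   vertex 0.7 1.1 2.0
   vertex 3.9 3.9 4.0
  endloop
 endfacet
 facet normal -0.681 0.305 -0.666
  outer loop
   vertex 1.1 3.3 2.6
   vertex 3.1 3.4 0.6
   vertex 0.7 1.1 2.0
  endloop
 endfacet
 facet normal -0.157 0.982 -0.108
  outer loop
   vertex 1.1 3.3 2.6
   vertex 3.9 3.9 4.0
   vertex 3.1 3.4 0.6
  endloop
 endfacet
 facet normal 0.114 -0.661 0.742
  outer loop
   vertex 3.3 1.1 1.6
   vertex 3.9 3.9 4.0
   vertex 0.7 1.1 2.0
  endloop
 endfacet
 facet normal 0.661 -0.565 0.494
  outer loop
   vertex 3.3 1.1 1.6
   vertex 4.7 3.0 1.9
   vertex 3.9 3.9 4.0
  endloop
 endfacet
 facet normal -0.139 -0.405 -0.904
  outer loop
   vertex 3.3 1.1 1.6
   vertex 0.7 1.1 2.0
   vertex 3.1 3.4 0.6
  endloop
 endfacet
 facet normal 0.485 0.801 -0.351
  outer loop
   vertex 4.4 2.7 0.8
   vertex 3.1 3.4 0.6
   vertex 4.7 3.0 1.9
  endloop
 endfacet
 facet normal 0.808 -0.586 -0.061
  outer loop
   vertex 4.4 2.7 0.8
   vertex 4.7 3.0 1.9
   vertex 3.3 1.1 1.6
  endloop
 endfacet
 facet normal -0.077 -0.403 -0.912
  outer loop
   vertex 4.4 2.7 0.8
   vertex 3.3 1.1 1.6
   vertex 3.1 3.4 0.6
  endloop
 endfacet
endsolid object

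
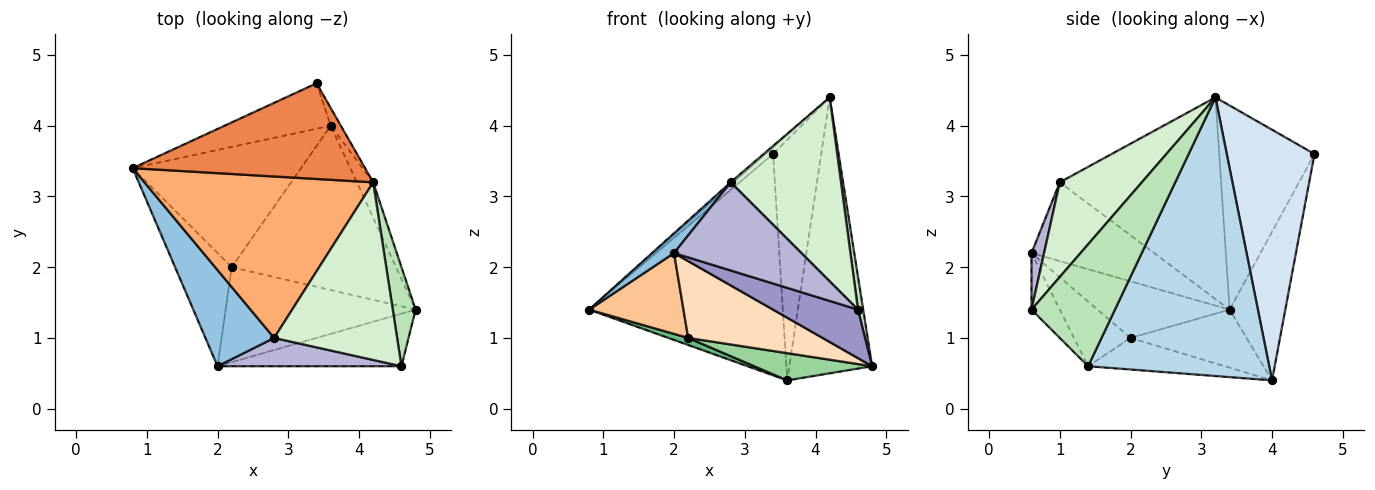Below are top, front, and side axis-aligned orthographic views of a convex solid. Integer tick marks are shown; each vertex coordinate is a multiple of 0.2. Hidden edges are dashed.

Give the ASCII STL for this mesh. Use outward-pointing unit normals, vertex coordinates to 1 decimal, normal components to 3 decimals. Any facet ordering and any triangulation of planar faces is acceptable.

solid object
 facet normal -0.271 0.943 -0.194
  outer loop
   vertex 3.6 4.0 0.4
   vertex 0.8 3.4 1.4
   vertex 3.4 4.6 3.6
  endloop
 endfacet
 facet normal -0.747 -0.134 0.651
  outer loop
   vertex 2.0 0.6 2.2
   vertex 2.8 1.0 3.2
   vertex 0.8 3.4 1.4
  endloop
 endfacet
 facet normal 0.908 0.415 -0.053
  outer loop
   vertex 4.2 3.2 4.4
   vertex 4.8 1.4 0.6
   vertex 3.6 4.0 0.4
  endloop
 endfacet
 facet normal 0.876 0.481 -0.035
  outer loop
   vertex 4.2 3.2 4.4
   vertex 3.6 4.0 0.4
   vertex 3.4 4.6 3.6
  endloop
 endfacet
 facet normal -0.659 0.052 0.750
  outer loop
   vertex 4.2 3.2 4.4
   vertex 3.4 4.6 3.6
   vertex 0.8 3.4 1.4
  endloop
 endfacet
 facet normal -0.661 0.012 0.750
  outer loop
   vertex 4.2 3.2 4.4
   vertex 0.8 3.4 1.4
   vertex 2.8 1.0 3.2
  endloop
 endfacet
 facet normal -0.631 -0.451 -0.631
  outer loop
   vertex 2.2 2.0 1.0
   vertex 2.0 0.6 2.2
   vertex 0.8 3.4 1.4
  endloop
 endfacet
 facet normal -0.256 -0.608 -0.752
  outer loop
   vertex 2.2 2.0 1.0
   vertex 4.8 1.4 0.6
   vertex 2.0 0.6 2.2
  endloop
 endfacet
 facet normal -0.325 -0.056 -0.944
  outer loop
   vertex 2.2 2.0 1.0
   vertex 0.8 3.4 1.4
   vertex 3.6 4.0 0.4
  endloop
 endfacet
 facet normal -0.186 -0.160 -0.969
  outer loop
   vertex 2.2 2.0 1.0
   vertex 3.6 4.0 0.4
   vertex 4.8 1.4 0.6
  endloop
 endfacet
 facet normal 0.981 -0.061 0.184
  outer loop
   vertex 4.6 0.6 1.4
   vertex 4.8 1.4 0.6
   vertex 4.2 3.2 4.4
  endloop
 endfacet
 facet normal 0.472 -0.634 0.613
  outer loop
   vertex 4.6 0.6 1.4
   vertex 4.2 3.2 4.4
   vertex 2.8 1.0 3.2
  endloop
 endfacet
 facet normal -0.221 -0.662 -0.717
  outer loop
   vertex 4.6 0.6 1.4
   vertex 2.0 0.6 2.2
   vertex 4.8 1.4 0.6
  endloop
 endfacet
 facet normal 0.094 -0.948 0.304
  outer loop
   vertex 4.6 0.6 1.4
   vertex 2.8 1.0 3.2
   vertex 2.0 0.6 2.2
  endloop
 endfacet
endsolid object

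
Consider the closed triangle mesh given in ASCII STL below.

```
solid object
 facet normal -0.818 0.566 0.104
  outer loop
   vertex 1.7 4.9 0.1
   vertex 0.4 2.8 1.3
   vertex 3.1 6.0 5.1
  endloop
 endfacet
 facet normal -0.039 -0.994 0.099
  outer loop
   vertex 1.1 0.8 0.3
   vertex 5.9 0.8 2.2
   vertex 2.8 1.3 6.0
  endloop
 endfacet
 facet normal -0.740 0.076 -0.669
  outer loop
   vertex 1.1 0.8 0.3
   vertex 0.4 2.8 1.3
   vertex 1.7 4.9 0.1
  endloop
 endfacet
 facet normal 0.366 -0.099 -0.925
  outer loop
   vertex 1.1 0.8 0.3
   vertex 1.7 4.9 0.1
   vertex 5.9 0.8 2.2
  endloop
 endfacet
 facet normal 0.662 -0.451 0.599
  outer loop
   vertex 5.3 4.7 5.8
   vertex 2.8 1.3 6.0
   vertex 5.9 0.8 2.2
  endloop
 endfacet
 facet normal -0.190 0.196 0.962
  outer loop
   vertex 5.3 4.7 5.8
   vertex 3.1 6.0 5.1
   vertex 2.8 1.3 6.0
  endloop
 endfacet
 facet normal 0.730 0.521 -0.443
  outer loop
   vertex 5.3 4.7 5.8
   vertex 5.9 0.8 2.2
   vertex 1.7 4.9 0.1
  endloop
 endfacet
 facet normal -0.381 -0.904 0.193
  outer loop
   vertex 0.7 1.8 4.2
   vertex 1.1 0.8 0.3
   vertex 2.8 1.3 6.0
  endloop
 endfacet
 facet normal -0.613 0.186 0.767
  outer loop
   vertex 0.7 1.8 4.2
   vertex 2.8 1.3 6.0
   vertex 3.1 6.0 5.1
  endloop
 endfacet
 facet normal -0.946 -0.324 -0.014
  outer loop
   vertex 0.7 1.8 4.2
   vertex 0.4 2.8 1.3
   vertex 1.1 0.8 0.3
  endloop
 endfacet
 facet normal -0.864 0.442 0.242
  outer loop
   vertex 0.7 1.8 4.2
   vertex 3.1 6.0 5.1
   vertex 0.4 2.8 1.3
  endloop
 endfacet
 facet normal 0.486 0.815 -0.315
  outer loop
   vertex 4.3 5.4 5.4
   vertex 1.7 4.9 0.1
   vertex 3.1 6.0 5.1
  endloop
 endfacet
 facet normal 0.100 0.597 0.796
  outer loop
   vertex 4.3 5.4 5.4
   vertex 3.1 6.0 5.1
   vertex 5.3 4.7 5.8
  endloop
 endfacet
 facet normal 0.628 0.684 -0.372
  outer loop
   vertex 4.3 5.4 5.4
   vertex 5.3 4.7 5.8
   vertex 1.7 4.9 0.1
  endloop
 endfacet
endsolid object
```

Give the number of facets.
14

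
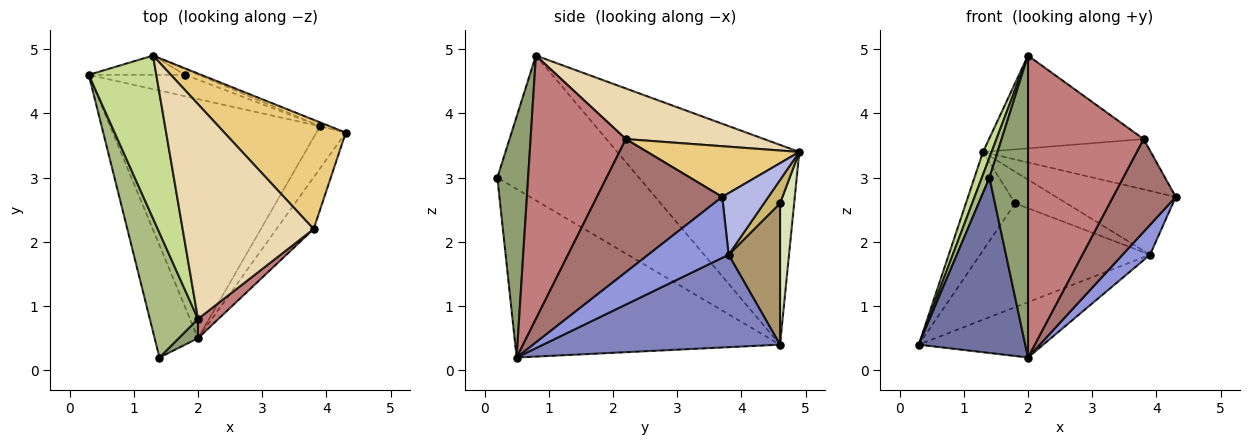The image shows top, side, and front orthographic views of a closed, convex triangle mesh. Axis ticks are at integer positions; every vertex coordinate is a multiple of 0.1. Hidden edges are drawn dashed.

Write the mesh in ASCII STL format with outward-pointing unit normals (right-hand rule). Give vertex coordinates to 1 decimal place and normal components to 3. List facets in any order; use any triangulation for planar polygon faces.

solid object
 facet normal -0.902 -0.363 -0.232
  outer loop
   vertex 2.0 0.5 0.2
   vertex 1.4 0.2 3.0
   vertex 0.3 4.6 0.4
  endloop
 endfacet
 facet normal 0.394 0.207 -0.895
  outer loop
   vertex 3.9 3.8 1.8
   vertex 2.0 0.5 0.2
   vertex 0.3 4.6 0.4
  endloop
 endfacet
 facet normal 0.861 -0.294 -0.415
  outer loop
   vertex 3.9 3.8 1.8
   vertex 4.3 3.7 2.7
   vertex 2.0 0.5 0.2
  endloop
 endfacet
 facet normal 0.359 0.931 -0.056
  outer loop
   vertex 3.9 3.8 1.8
   vertex 1.3 4.9 3.4
   vertex 4.3 3.7 2.7
  endloop
 endfacet
 facet normal 0.623 -0.781 0.050
  outer loop
   vertex 2.0 0.8 4.9
   vertex 1.4 0.2 3.0
   vertex 2.0 0.5 0.2
  endloop
 endfacet
 facet normal -0.948 -0.051 0.315
  outer loop
   vertex 2.0 0.8 4.9
   vertex 0.3 4.6 0.4
   vertex 1.4 0.2 3.0
  endloop
 endfacet
 facet normal -0.946 -0.045 0.320
  outer loop
   vertex 2.0 0.8 4.9
   vertex 1.3 4.9 3.4
   vertex 0.3 4.6 0.4
  endloop
 endfacet
 facet normal 0.271 0.945 -0.185
  outer loop
   vertex 1.8 4.6 2.6
   vertex 0.3 4.6 0.4
   vertex 1.3 4.9 3.4
  endloop
 endfacet
 facet normal 0.284 0.939 -0.194
  outer loop
   vertex 1.8 4.6 2.6
   vertex 3.9 3.8 1.8
   vertex 0.3 4.6 0.4
  endloop
 endfacet
 facet normal 0.294 0.941 -0.169
  outer loop
   vertex 1.8 4.6 2.6
   vertex 1.3 4.9 3.4
   vertex 3.9 3.8 1.8
  endloop
 endfacet
 facet normal 0.355 0.391 0.849
  outer loop
   vertex 3.8 2.2 3.6
   vertex 4.3 3.7 2.7
   vertex 1.3 4.9 3.4
  endloop
 endfacet
 facet normal 0.334 0.374 0.865
  outer loop
   vertex 3.8 2.2 3.6
   vertex 1.3 4.9 3.4
   vertex 2.0 0.8 4.9
  endloop
 endfacet
 facet normal 0.868 -0.434 -0.242
  outer loop
   vertex 3.8 2.2 3.6
   vertex 2.0 0.5 0.2
   vertex 4.3 3.7 2.7
  endloop
 endfacet
 facet normal 0.635 -0.771 0.049
  outer loop
   vertex 3.8 2.2 3.6
   vertex 2.0 0.8 4.9
   vertex 2.0 0.5 0.2
  endloop
 endfacet
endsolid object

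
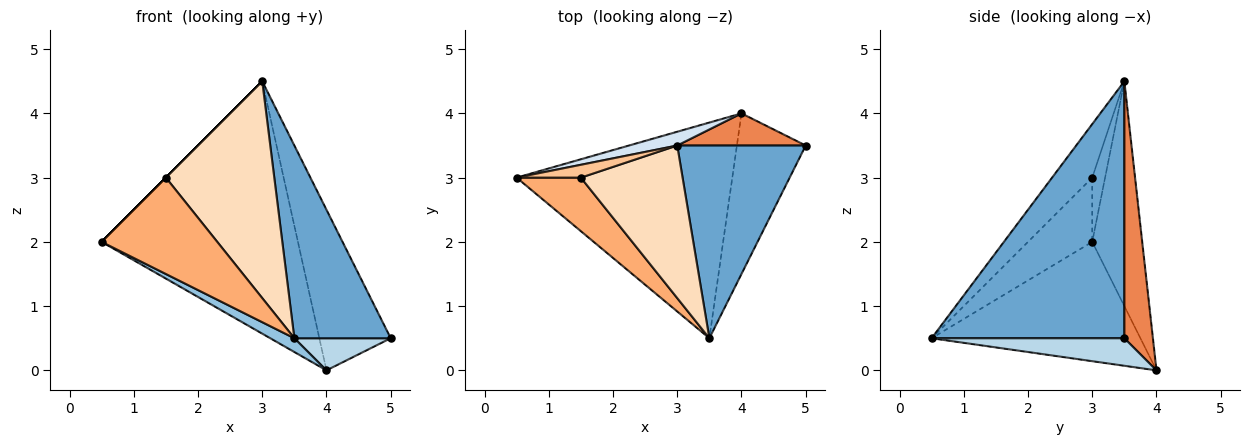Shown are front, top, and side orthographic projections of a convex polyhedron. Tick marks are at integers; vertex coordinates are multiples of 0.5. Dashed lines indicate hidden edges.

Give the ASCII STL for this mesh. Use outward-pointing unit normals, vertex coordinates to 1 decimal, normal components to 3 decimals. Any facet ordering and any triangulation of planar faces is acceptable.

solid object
 facet normal 0.816 -0.408 0.408
  outer loop
   vertex 3.0 3.5 4.5
   vertex 3.5 0.5 0.5
   vertex 5.0 3.5 0.5
  endloop
 endfacet
 facet normal -0.483 -0.056 -0.874
  outer loop
   vertex 4.0 4.0 0.0
   vertex 3.5 0.5 0.5
   vertex 0.5 3.0 2.0
  endloop
 endfacet
 facet normal 0.365 -0.183 -0.913
  outer loop
   vertex 4.0 4.0 0.0
   vertex 5.0 3.5 0.5
   vertex 3.5 0.5 0.5
  endloop
 endfacet
 facet normal -0.246 0.968 0.053
  outer loop
   vertex 4.0 4.0 0.0
   vertex 0.5 3.0 2.0
   vertex 3.0 3.5 4.5
  endloop
 endfacet
 facet normal 0.365 0.913 0.183
  outer loop
   vertex 4.0 4.0 0.0
   vertex 3.0 3.5 4.5
   vertex 5.0 3.5 0.5
  endloop
 endfacet
 facet normal -0.437 -0.786 0.437
  outer loop
   vertex 1.5 3.0 3.0
   vertex 0.5 3.0 2.0
   vertex 3.5 0.5 0.5
  endloop
 endfacet
 facet normal -0.707 0.000 0.707
  outer loop
   vertex 1.5 3.0 3.0
   vertex 3.0 3.5 4.5
   vertex 0.5 3.0 2.0
  endloop
 endfacet
 facet normal -0.290 -0.783 0.551
  outer loop
   vertex 1.5 3.0 3.0
   vertex 3.5 0.5 0.5
   vertex 3.0 3.5 4.5
  endloop
 endfacet
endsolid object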